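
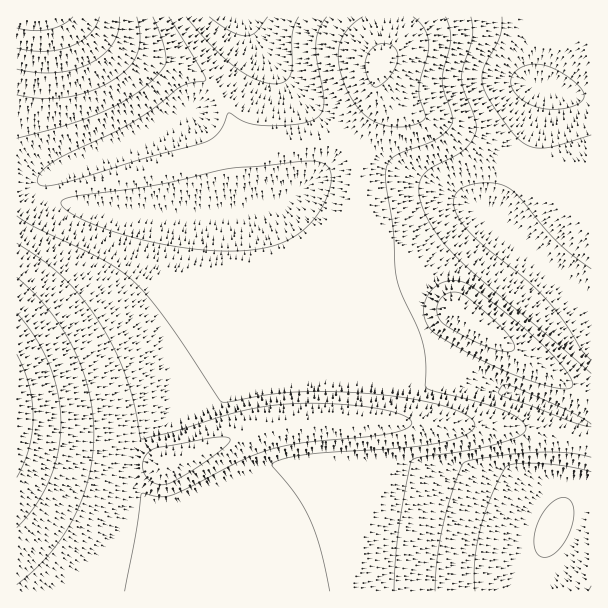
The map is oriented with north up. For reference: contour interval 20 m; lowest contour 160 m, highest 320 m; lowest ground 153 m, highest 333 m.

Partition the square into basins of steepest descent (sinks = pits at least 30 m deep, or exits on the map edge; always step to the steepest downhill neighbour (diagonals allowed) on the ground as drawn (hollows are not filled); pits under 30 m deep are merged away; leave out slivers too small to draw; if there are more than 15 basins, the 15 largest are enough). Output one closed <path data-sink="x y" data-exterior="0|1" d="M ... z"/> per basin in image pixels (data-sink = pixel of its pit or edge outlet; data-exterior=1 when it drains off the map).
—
<path data-sink="237 17" data-exterior="1" d="M387 16l-371 1 1 407 31 3 51 0 48-6 36-11 20-8 27-18 16-15 31-39 21-34 46-65 8-13 3-12 0-39-6-17 29-43-2-35 10-25z"/><path data-sink="554 528" data-exterior="0" d="M455 310l-65 30-34 24-19 19-1 33-7 6-42 2-36 8-87 34-72-4-33-6-42-12-1 147 575 1 1-194-10-4z"/><path data-sink="542 87" data-exterior="0" d="M591 16l-202 0-3 31-10 25 2 35-29 43 6 17 0 39-3 12-93 136-16 18-25 20-35 18-43 12-41 5-51 0-31-3-1 19 7 3 36 10 33 6 72 4 87-34 36-8 42-2 7-6 1-33 19-19 34-24 65-30 127 84 9 3z"/>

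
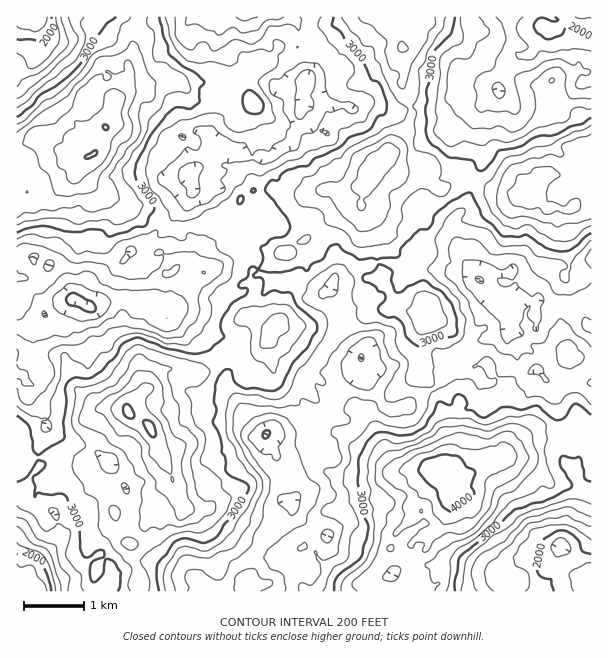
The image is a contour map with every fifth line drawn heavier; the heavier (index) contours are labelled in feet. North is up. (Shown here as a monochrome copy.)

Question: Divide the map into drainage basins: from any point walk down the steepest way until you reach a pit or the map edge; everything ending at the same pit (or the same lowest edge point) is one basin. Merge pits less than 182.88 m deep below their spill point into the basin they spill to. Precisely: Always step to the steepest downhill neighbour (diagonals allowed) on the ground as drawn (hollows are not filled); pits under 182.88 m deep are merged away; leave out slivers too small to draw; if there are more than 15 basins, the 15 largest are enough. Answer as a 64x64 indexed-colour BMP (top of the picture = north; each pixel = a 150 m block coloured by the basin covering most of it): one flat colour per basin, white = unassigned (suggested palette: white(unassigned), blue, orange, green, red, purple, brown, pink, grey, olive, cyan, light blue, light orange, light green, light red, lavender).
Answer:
<image width="64" height="64" href="data:image/bmp;base64,Qk12CAAAAAAAAHYAAAAoAAAAQAAAAEAAAAABAAQAAAAAAAAIAAATCwAAEwsAABAAAAAAAAAA////ALR3HwAOf/8ALKAsACgn1gC9Z5QAS1aMAMJ34wB/f38AIr28AM++FwDox64AeLv/AIrfmACWmP8A1bDFAHd3d3d3d3cRERERERERERERERERZmaIiIiIiIiIiIiId3d3d3d3dxERERERERERERERERZmZoiIiIiIiIiIiIh3d3d3d3dxEREREREREREREREREWZmiIiIiIiIiIiIiHd3d3d3d3ERERERERERERERERERFmaIiIiIiIiIiIiId3d3d3d3cREREREREREREREREREWZmiIiIiIiIiIiIh3d3d3d3dxERERERERERERERERERFmZoiIiIiIiIiIiHd3d3d3d2YREREREREREREREREREWZmiIiIiIiIiIiId3d3d3d3ZhERERERERERERERERERFmZoiIiIiIiIiIh3d3d3d3ZmYRERERERERERERERERFmZmaIiIiIiIiIiHd3d3d3d3d2ZhERERERERERERERFmZmZoiIiIiIiIiId3d3d3d3d3ZmEREREREREREREREWZmZmiIiIiIiIiIh3d3d3d3d3d2YRERERERERERERERZmZmZoiIiIiIiIiHd3d3d3d3d3cREREREREREREREREWZmZmiIiIiIiIiId3d3d3d3d3dxERERERERERERERERFmZmZEiIiIiIiIg3d3d3d3d3dxERERERERERERERERERERFEREiIiIiIiHMzMzN3d3d3EREREREREREREREREREREURERIiIiIiIczMzM3d3d3cRERERERERERERERERERERRERERIiIiIhzMzMzN3d3cRERERERERERERERERERERFERERERERIiDMzMzM3d3dxEREREREREREREREREREREUREREREREREMzMzMzd3cRERERERERERERERERERERERREREREREREQzMzMzMzMxERERERERERERERERERERERRERERERERERDMzMzMzMzERERERERERERERERERERERFEREREREREREMzMzMzMzMxERERERERERERERERERERFEREREREREREQzMzMzMzMzMREREREREREREREREREREURERERERERERDMzMzMzMzMzERMxEREXEREREREREREUREREREREREREMzMzMzMzMzMzMzMRERcRERERERERERFEREREREREREQzMzMzMzMzMzMzM3d3FxEREREREREREURERERERERERDMzMzMzMzMzMzMzN3d3EREREREREREUREREREREREREMzMzMzMzMzMzMzMzd3cRERERERERERREREREREREREQzMzMzMzMzMzMzMzN3dxERERERERERFERERERERERERDMzMzMzMzMzMzMzMzNxERERERERERERREREREREREREMzMzMzMzMzMzMzMzMxERERERERERERREREREREREREQzMzMzMzMzMzMzMzMzERERERERERERFERERERERERERDMzMzMzMzMzMzMzMzMxEREREREREREUREREREREREREMzMzMzMzMzMzMzMzMxEREREREREREUREREREREREREQzMzMzMzMzMzMzMzMzERERERERERERRERERERERERERDMzMzMzMzMzMzMzMzMzEREREREREREUREREREREREREMzMzMzMzMzMzMzMzMzMxERERERERERREREREREREREQzMzMzMzMzMzMzMzMzMzMxEREREREURERERERERERERDMzMzMzMzMzMzMzMzMzMzMREREREUREREREREREREREMzMzMzMzMzMyIzMzMzMzMzcREREUREREREREREREREQzMzMzMzMzMyIiIjMzMzMzd3EREURHdERERERERERERDMzMzMzMzMyIiIiIjMzMzN3dxEXd3d3REREREREREREZjMzMzMyIiIiIiIiIzMzM3d3d3d3d3dERERERERmZmZmZmMzMiIiIiIiIiIiMzMyJ3cnd3d3d3RERERVRmZmZmZmZjMiIiIiIiIiIiIiIiIiIiInd3d3VUREVVVVZmZmZmZmYiIiIiIiIiIiIiIiIiIiIidmZVVVVVVVVVVVZmZmZmZiIiIiIiIiIiIiIiIiIiIiImZVVVVVVVVVVVVWZmZmZmYiIiIiIiIiIiIiIiIiIiIiJVVVVVVVVVVVVVVmZmZmZmIiIiIiIiIiIiIiIiIiIiIiVVVVVVVVVVVVVVZmZmZmYiIiIiIiIiIiIiIiIiIiIiIlVVVVVVVVVVVVVWZmZmZmIiIiIiIiIiIiIiIiIiIiIiVVVVVVVVVVVVVVZmZmZmYiIiIiIiIiIiIiIiIiIiIiIlVVVVVVVVVVVVVmZmZmZmIiIiIiIiIiIiIiIiIiIiIiVVVVVVVVVVVVVWZmZmZmYiIiIiIiIiIiIiIiIiIiIiJVVVVVVVVVVVVVZmZmZmZmIiIiIiIiIiIiIiIiIiIiJVVVVVVVVVVVVVVmZmZmZmYiIiIiIiIiIiIiIiIiIiIlVVVVVVVVVVVVVWZmZmZmZmIiIiIiIiIiIiIiIiIiIiVVVVVVVVVVVVVVZmZmZmZmYiIiIiIiIiIiIiIiIiIiJVVVVVVVVVVVVVVmZmZmZmZiIiIiIiIiIiIiIiIiIiIlVVVVVVVVVVVVVWZmZmZmZmIiIiIiIiIiIiIiIiIiIiVVVVVVVVVVVVVVZmZmZmZmYiIiIiIiIiIiIiIiIiIiJVVVVVVVVVVVVVVmZmZmZmZiIiIiIiIiIiIiIiIiIiJmVVVVVVVVVVVVVWZmZmZmZmYiIiIiIiIiIiIiIiIiImVVVVVVVVVVVVVV"/>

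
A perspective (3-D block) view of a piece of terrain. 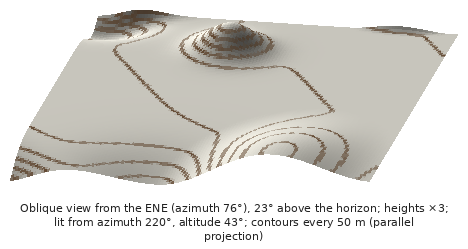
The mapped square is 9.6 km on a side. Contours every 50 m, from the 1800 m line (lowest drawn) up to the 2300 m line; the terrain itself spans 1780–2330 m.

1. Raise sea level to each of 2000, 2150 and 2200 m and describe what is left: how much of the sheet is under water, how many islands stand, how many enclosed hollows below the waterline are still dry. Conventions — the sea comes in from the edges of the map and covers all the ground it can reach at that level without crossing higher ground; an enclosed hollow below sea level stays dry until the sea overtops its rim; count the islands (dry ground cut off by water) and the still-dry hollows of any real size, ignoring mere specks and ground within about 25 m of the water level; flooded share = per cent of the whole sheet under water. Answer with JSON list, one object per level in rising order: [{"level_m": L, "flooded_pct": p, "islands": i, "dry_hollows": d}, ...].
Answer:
[{"level_m": 2000, "flooded_pct": 10, "islands": 0, "dry_hollows": 0}, {"level_m": 2150, "flooded_pct": 88, "islands": 1, "dry_hollows": 0}, {"level_m": 2200, "flooded_pct": 95, "islands": 1, "dry_hollows": 0}]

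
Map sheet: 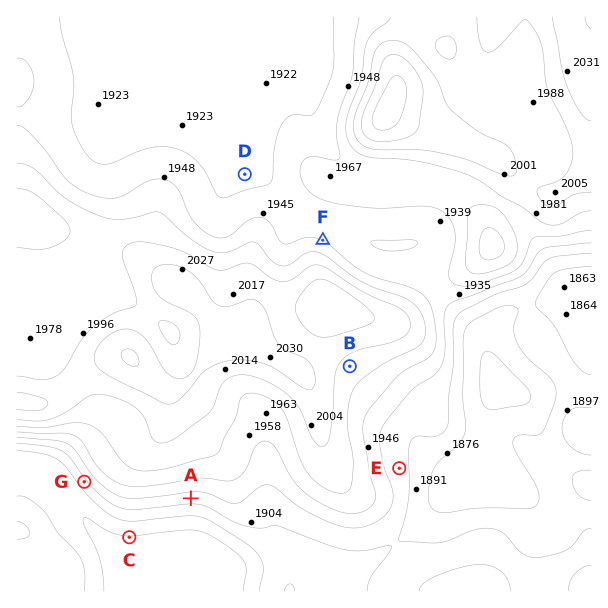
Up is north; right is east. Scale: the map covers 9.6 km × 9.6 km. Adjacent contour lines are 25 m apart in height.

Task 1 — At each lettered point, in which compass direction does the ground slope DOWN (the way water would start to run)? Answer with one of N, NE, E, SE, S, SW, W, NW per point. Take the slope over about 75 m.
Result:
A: S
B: SE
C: S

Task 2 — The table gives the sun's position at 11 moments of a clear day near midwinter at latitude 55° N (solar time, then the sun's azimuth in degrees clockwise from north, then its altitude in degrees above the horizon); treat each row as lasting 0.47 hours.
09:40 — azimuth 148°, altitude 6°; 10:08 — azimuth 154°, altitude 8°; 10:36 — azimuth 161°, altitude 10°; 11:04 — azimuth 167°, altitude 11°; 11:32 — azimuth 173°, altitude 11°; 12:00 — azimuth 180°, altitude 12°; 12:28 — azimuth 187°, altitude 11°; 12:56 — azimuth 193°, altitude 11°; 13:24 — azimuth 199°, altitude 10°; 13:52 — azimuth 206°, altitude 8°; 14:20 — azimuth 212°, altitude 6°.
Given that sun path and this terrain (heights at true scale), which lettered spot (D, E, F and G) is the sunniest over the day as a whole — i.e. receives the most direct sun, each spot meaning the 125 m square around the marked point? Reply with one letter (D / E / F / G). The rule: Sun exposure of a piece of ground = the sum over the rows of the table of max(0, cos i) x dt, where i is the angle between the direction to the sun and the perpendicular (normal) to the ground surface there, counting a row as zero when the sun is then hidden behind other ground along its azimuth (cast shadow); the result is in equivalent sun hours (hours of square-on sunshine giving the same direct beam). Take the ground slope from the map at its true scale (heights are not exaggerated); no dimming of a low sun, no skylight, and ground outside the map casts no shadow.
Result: G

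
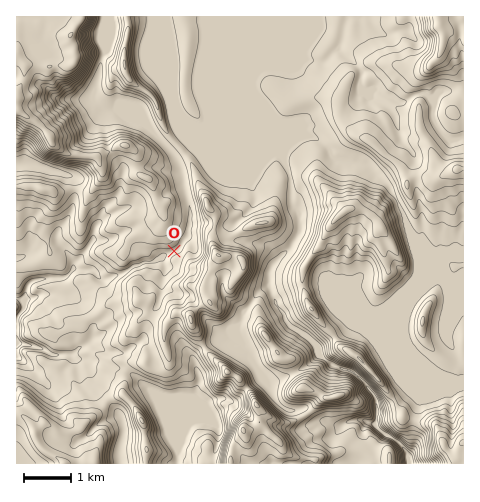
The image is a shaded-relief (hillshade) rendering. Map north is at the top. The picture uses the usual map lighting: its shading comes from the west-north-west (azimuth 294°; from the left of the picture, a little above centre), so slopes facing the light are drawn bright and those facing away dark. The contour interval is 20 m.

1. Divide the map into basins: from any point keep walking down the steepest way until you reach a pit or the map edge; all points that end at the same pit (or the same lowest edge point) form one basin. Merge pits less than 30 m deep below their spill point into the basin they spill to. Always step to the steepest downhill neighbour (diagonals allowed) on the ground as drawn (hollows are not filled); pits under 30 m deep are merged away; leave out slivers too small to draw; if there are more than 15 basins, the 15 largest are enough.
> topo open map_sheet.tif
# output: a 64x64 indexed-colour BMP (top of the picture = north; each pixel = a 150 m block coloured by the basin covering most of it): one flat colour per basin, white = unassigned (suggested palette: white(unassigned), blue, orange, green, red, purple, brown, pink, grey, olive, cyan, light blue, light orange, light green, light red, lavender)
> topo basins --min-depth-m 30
<image width="64" height="64" href="data:image/bmp;base64,Qk12CAAAAAAAAHYAAAAoAAAAQAAAAEAAAAABAAQAAAAAAAAIAAATCwAAEwsAABAAAAAAAAAA////ALR3HwAOf/8ALKAsACgn1gC9Z5QAS1aMAMJ34wB/f38AIr28AM++FwDox64AeLv/AIrfmACWmP8A1bDFAGZmZkRERERERDMzMzMzMzERERERERIiIiIiIiIiIiIiZmZkREREREREQzMzMzMzMRERERIiIiIiIiIiIiIiIhJmZkRERERERERDMzMzMzMxERERIiIiIiIiIiIiIiIhEWZkRERERERERDMzMzMzMzMRERIiIiIiIiIiIiIiIiERZmREEUREREREMzMzMzMzMzERIiIiIiIiIiIiIiIiERFmEUERFEREREQzMzMzMzMzMxIiIiIiIiIiIiIiIiIREWERERERFERERDMzMzMzMzMzMiEREiIiIiIiIiIRERERERERERERRERDMzMzMzMzMzMyIhERIiIiIiIiIREREREREREREREUREMzMzMzMzMzMyIiERESIiIiIiIRERERERERERERERFEMzMzMzMzMzMzIiIhEREiIiIiIhERERERERERERERERMzMzMzMzMzMzIiIiIRIiIiIiIhEREREREREREREREREzMzMzMzMzMzIiIiIiIiIiIiIhERERERERERERERERERMzMzMzMzMzIiIiIiIiIiIiIhEREREREREREREREREREzMzMzMzMzIiIiIiIiIiIiIhERERERERERERERERERERERETMzMzIiIiIiIiIiIiIiERERERERERERERERERERERERMzMzIiIiIiIiIiIiIhERERERERERERERERERERERERMzMzIiIiIiIiIiIiIhEREREREREREREREREREREREREzMzIiIiIiIiIiIiIhERERERERERERERERERERERERETMzMiIiIiIiIiIiIhERERERERERERERERERERERERERMzMiIiIiIiIiIiIhERERERERERERERERERERERERERETMyIiIiIiIiIiIhERERERERERERERERERERERERERERExIiIiIiIiIiIiERERERERERERERERERERERERERERERESIiIiIiIiIiEREREREREREREREREREREREREREREREREiIiIiIiIiERERERERERERERERERERERERERERERERESIiIiIiIiIRERERERERERERERERERERERERERERERERIiIiIiIiIhEREREREREREREREREREREREREREREREREiIiIiIiIiERERERERERERERERERERERERERERERERERIiIiIiIiIREREREREREREREREREREREREREREREREREiIiIiIiIhERERERERERERERERERERERERERERERERERIiIiIiIiIRERERERERERERERERERERERERERERERERIiIiIiIiIiEREREREREREREREREREREREREREREREREiIiIiIiIiIhERERERERERERERERERERERERERERERESIiIiIiIiIiERERERERERERERERERERERERERERERERIiIiIiIiIiIhEREREREREREREREREREREREREREREREiIiIiIiIiIiERERERERERERERERERERERERERERERESIiIiIiIiIiIhEREhERERERERERERERERERERERERERIiIiIiIiIiIiIhIiIRERERERERERERERERERERERERIiIiIiIiIiIiIiIiIiEREREREREREREREREREREREREiIiIiIiIiIiIiIiIiIiEREREREVVVVVUREREREREREiIiIiIiIiIiIiIiIiIiIRERERVVVVVVVVERERERERESIiIiIiIiIiIiIiIiIiIhERERFVVVVVVVURERERERERIiIiIiIiIiIiIiIiIiIhEREREVVVVVVVVRERERERERIiIiIiIiIiIiIiIiIiIiERERERVVVVVVVVEREREREREiIiIiIiIiIiIiIiIiIiERERERFVVVVREREREREREREiIiIiIiIiIiIiIiIiIhEREREREVVVVREREREREREREiIiIiIiIiIiIiIiIiIhERERERERVVVREREREREREREiIiIiIiIiIiIiIiIiIhERERERERFVVRERERERERERESIiIiIiIiIiIiIiIiIREREREREREVVRERERERERERESIiIiIiIiIiIiIiIiIRERERERERERVRERERERERERERIiIiIiIiIiIiIiIiIhERERERERERERERERERERERERIiIiIiIiIiIiIiIiIhEREREREREREREREREREREREREiIiIiIiIiIiIiIiIiEREREREREREREREREREREREREiIiIiIiIiIiIiIiIiIREREREREREREREREREREREREiIiIiIiIiIiIiIiIiIiEREREREREREREREREREREREiIiIiIiIiIiIiIiIiIiIREREREREREREREREREREREiIiIiIiIiIiIiIiIiIiIiERERERERERERERERERERESIiIiIiIiIiIiIiIiIiIiIhERERIhERERERERERERERIiIiIiIiIiIiIiIiIiIiIiIiIiIhEREREREREREREREiIiIiIiIiIiIiIiIiIiIiIiIiIhERERERERERERERESIiIiIiIiIiIiIiIiIiIiIiIiIiERERERERERERERERIiIiIiIiIiIiIiIiIiIiIiIiIiEREREREREREREREREiIiIiIiIiIiIiIiIiIiIiIiIiIRERERERERERERERESIiIiIiIiIiIiIiIiIiIiIiIiIhERERERERERERERERIiIiIiIiIiIiIiIiIiIiIiIiIiERERER"/>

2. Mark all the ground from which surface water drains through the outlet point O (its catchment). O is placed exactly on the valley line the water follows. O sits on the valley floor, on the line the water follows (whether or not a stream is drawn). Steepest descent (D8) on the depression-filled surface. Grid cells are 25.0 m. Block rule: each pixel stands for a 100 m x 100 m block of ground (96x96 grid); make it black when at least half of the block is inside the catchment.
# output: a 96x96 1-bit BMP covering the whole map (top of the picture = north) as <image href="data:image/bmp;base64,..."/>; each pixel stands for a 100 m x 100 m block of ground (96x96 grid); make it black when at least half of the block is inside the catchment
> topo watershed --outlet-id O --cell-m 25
<image width="96" height="96" href="data:image/bmp;base64,Qk2+BAAAAAAAAD4AAAAoAAAAYAAAAGAAAAABAAEAAAAAAIAEAAATCwAAEwsAAAIAAAAAAAAA////AAAAAAAAAAAAAAAAAAAAAAAAAAAAAAAAAAAAAAAAAAAAAAAAAAAAAAAAAAAAAAAAAAAAAAAAAAAAAAAAAAAAAAAAAAAAAAAAAAAAAAAAAAAAAAAAAAAAAAAAAAAAAAAAAAAAAAAAAAAAAAAAAAAAAAAAAAAAAAAAAAAAAAAAAAAAAAAAAAAAAAAAAAAAAAAAAAAAAAAAAAAAAAAAAAAAAAAAAAAAAAAAAAAAAAAAAAAAAAAAAAAAAAAAAAAAAAAAAAAAAAAAAAAAAAAAAAAAAAAAAAAAAAAAAAAAAAAAAAAAAAAAAAAAAAAAAAAAAAAAAAAAAAAAAAAAAAAAAAAAAAAAAAAAAAAAAAAAAAAAAAAAAAAAAAAAAAAAAAAAAAAAAAAAAAAAAAAAAAAAAAAAAAAAAAAAAAAAAAAAAAAAAAAAAAAAAAAAAAAAAAAAAAAAAAAAAAAAAAAAAAAAAAAAAAAAAAAAAAAAAAAAAAAAAAAAAAAAAAAAAAAAAAAAAAAAAAAAAAAAAAAAAAAAAAAAAAAAAAAAAAAAAAAAAAAAAAAAAAAAAAAAAAAAAAAAAAAAAAAAAAAAAAAAAAAAAAAAAAAAAAAAAAAAAAAAAAAAAAAAAAAAAAAAAAAAAAAAAAAAAAAAAAAAAAAAAAAAAAAAAAAAAAAAAAAAAAAAAAAAAAAAA8AAAAAAAAAAAAAAB+AAAAAAAAAAAAAAH+AAAAAAAAAAAAAAP+AAAAAAAAAAAAAAP8AAAAAAAAAAAAAAf8AAAAAAAAAAAAAA/8AAAAAAAAAAAAAA/8AAAAAAAAAAAAAA/+AAAAAAAAAAAAAA/+AAAAAAAAAAAAAA/+AAAAAAAAAAAAAA/+AAAAAAAAAAAAAB/8AAAAAAAAAAAAAB/4AAAAAAAAAAAAAD/4AAAAAAAAAAAAAD/wAAAAAAAAAAAAAD/wAAAAAAAAAAAAAH/gAAAAAAAAAAAAAH/gAAAAAAAAAAAAAf/gAAAAAAAAAAAAA//AAAAAAAAAAAAAA//AAAAAAAAAAAAAB//AAAAAAAAAAAAAA/+AAAAAAAAAAAH+A/8AAAAAAAAAAAf/h/4AAAAAAAAAAA////wAAAAAAAAAAB////wAAAAAAAAAAB////gAAAAAAAAAAD////AAAAAAAAAAAH////AAAAAAAAAAAP///+AAAAAAAAAAA////+AAAAAAAAAAB////+AAAAAAAAAAD////8AAAAAAAAAAD////8AAAAAAAAAAD////4AAAAAAAAAAD////wAAAAAAAAAAB////gAAAAAAAAAAB///+AAAAAAAAAAAA///8AAAAAAAAAAAA///8AAAAAAAAAAAA///8AAAAAAAAAAAA8j/4AAAAAAAAAAAAAB/4AAAAAAAAAAAAAB/4AAAAAAAAAAAAAD/4AAAAAAAAAAAAAD/4AAAAAAAAAAAAAD/8AAAAAAAAAAAAAD/8AAAAAAAAAAAAAD/8AAAAAAAAAAAAAB/8AAAAAAAAAAAAAB/8AAAAAAAAAAAAAA/8AAAAAAAAAAAA="/>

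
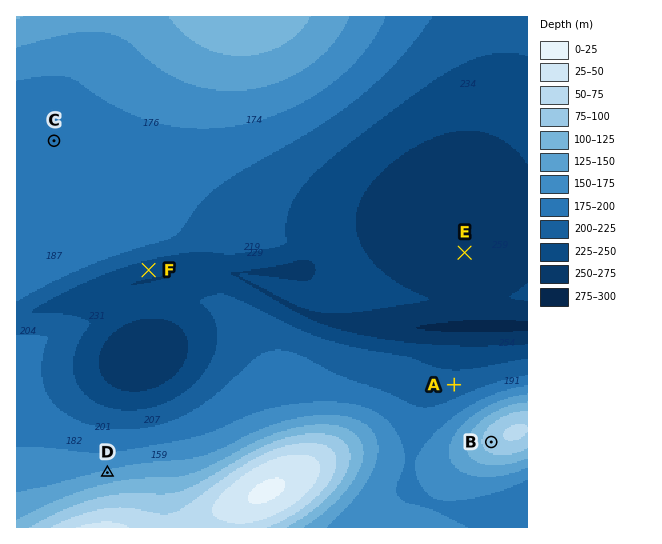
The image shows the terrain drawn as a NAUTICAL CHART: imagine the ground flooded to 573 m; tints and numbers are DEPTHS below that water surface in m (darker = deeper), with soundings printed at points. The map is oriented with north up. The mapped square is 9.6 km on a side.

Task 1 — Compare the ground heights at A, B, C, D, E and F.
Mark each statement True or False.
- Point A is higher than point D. False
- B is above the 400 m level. True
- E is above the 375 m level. False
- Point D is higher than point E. True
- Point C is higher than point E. True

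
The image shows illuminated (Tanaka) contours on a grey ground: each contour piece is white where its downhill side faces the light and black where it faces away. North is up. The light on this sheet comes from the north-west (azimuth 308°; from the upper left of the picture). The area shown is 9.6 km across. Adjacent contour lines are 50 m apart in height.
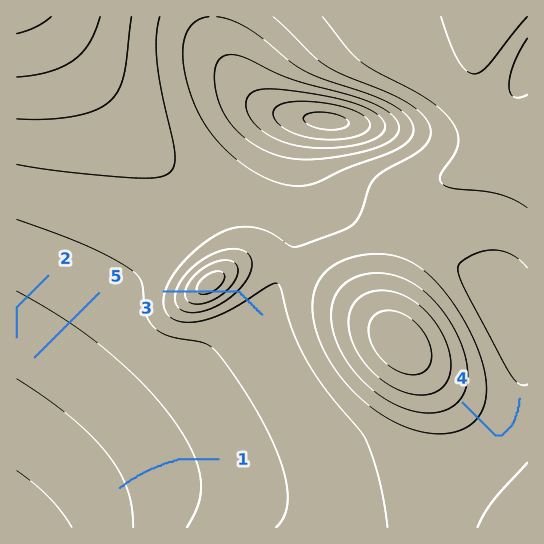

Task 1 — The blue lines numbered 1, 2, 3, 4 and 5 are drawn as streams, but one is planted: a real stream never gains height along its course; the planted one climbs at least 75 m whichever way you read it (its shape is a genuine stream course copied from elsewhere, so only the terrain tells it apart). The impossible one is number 3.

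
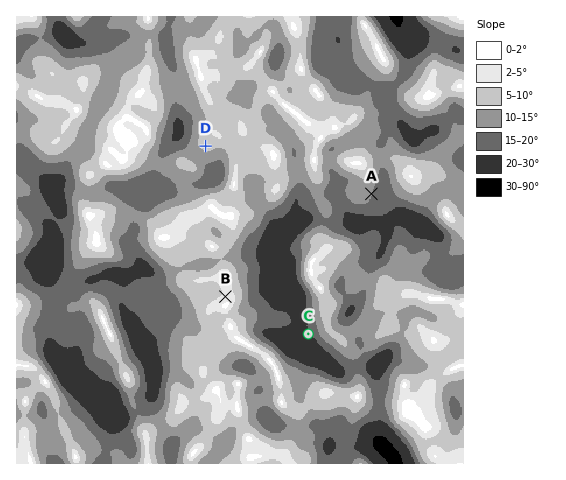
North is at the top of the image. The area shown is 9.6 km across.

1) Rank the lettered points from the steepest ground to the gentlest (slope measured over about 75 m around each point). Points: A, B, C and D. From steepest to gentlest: C A D B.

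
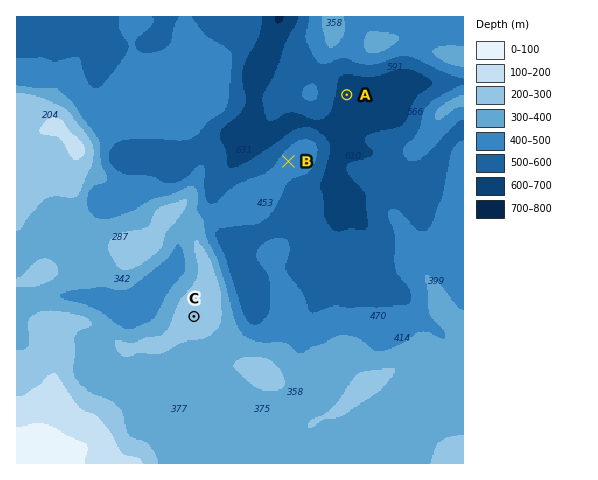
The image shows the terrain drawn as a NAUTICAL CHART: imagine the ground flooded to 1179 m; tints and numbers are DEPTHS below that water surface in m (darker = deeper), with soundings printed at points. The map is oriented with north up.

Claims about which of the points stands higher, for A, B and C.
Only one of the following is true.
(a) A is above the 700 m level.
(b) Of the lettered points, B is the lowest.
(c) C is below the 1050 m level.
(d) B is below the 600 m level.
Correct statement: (c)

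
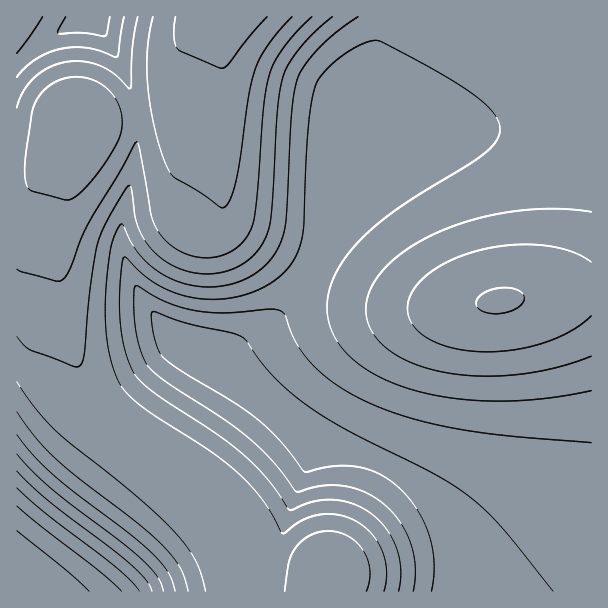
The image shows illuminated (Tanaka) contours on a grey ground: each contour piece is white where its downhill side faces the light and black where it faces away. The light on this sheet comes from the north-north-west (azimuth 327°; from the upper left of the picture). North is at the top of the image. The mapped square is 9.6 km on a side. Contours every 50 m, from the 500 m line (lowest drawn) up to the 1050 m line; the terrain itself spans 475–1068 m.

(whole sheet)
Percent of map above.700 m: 90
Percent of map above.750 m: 78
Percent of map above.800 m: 62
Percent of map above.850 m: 43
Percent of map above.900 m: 26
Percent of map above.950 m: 15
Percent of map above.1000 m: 8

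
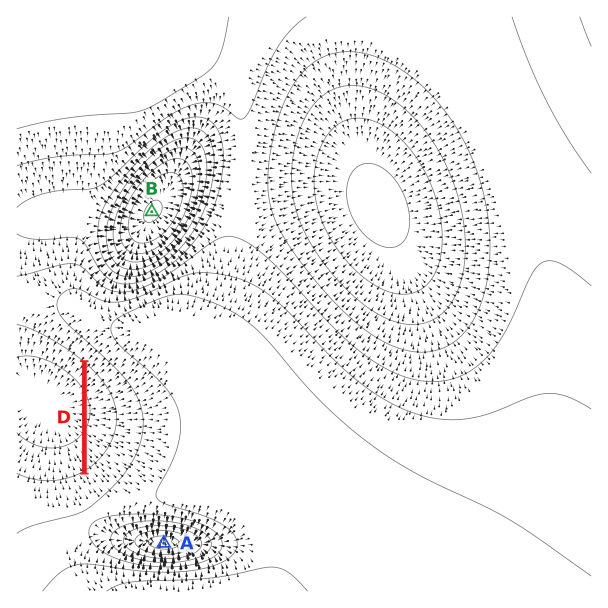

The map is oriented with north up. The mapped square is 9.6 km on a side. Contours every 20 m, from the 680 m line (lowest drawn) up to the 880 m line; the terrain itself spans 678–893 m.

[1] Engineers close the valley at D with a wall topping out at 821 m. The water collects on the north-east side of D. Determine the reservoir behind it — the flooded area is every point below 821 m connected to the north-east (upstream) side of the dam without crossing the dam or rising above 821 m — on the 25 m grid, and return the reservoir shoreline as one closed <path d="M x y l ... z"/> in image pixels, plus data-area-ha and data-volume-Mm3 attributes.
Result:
<path d="M87 364l-1 106 3 0 13-11 12-18 2-9 0-6 2-1 0-14-2-1-1-11-5-9-13-18-10-8z" data-area-ha="64" data-volume-Mm3="5.96"/>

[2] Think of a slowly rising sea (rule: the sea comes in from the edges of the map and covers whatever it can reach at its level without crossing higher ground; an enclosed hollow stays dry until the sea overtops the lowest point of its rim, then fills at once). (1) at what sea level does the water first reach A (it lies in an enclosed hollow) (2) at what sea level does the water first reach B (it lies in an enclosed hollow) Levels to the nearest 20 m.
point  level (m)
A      840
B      800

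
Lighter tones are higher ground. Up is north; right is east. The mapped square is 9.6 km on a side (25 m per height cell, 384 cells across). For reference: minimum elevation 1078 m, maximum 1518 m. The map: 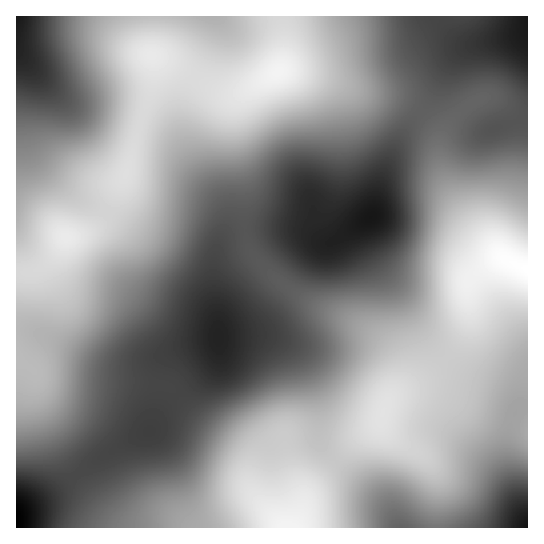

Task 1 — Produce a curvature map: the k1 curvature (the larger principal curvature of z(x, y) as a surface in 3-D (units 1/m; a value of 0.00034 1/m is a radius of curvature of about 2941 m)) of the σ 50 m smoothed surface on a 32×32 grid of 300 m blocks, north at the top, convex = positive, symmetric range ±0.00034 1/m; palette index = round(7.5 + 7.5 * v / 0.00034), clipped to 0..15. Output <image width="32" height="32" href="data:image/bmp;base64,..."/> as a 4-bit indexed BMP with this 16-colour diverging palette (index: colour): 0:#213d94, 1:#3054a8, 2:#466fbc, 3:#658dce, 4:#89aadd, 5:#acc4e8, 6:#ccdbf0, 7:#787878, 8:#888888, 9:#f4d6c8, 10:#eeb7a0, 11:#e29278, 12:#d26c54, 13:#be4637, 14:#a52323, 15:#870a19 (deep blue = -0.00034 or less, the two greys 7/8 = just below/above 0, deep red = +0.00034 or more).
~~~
<image width="32" height="32" href="data:image/bmp;base64,Qk12AgAAAAAAAHYAAAAoAAAAIAAAACAAAAABAAQAAAAAAAACAAATCwAAEwsAABAAAAAAAAAAlD0hAKhUMAC8b0YAzo1lAN2qiQDoxKwA8NvMAHh4eACIiIgAyNb0AKC37gB4kuIAVGzSADdGvgAjI6UAGQqHAFe7qrurupi+utyYd3zqvGZHu5qs3szL/Zrtl1V9/NtVetuoi8u83umL3clkbf/LdrzKh4qXec/XjLzcmd/7q6m6uXeIdEe/6It53d//yZrNmbqIh2Vprvyqec3euaqaz7vLqYdnmr3//sq8y3aKqqrM26mHiKu7vv/rvNyYibl3reqZmZmqhnrKqrzduoipeJz5Z4mZuVR6p2eL3bqYmoir62ZmeadlioZEi7upmap3ic2XZnmmVpl2VZy6mqq6dnetyoeZlmaYZ4r/7Lu82oiHncu6qXdmiGr//8qs3+l4mazIiqdnd4nP/8p2ae/ZicustlqneJmd/8eKl3jvy77MzaZquZiaz/lDaKvM/8zvq+7cvMunee6WVYmJq/2t/pv//8q6qHnrZoiYQjr8r+me6qy7uZmIy3ibpiE8/c64zLqavcl3ZryXasdWn/27qKebzN64hlfMdEnYeb/8mql2nN3vuJl52lRZyniv+nm6ec3M/7irrNlFeruIr/lWqqzIi//Hibzad6qrmazaZYmqcyf/2YrN7Kmpm6qqrKaJl4U239qsze66u87tupz93XaJZ8/Imqvv/u7v7bqa3/12eZnOyqu7z/7cvJeIeJy4iIm9/+3LqIvtqZt1aHeKl5u83v7tyXVqzJibmHiImXaJq8y6qph3i7yni6h4mqqI"/>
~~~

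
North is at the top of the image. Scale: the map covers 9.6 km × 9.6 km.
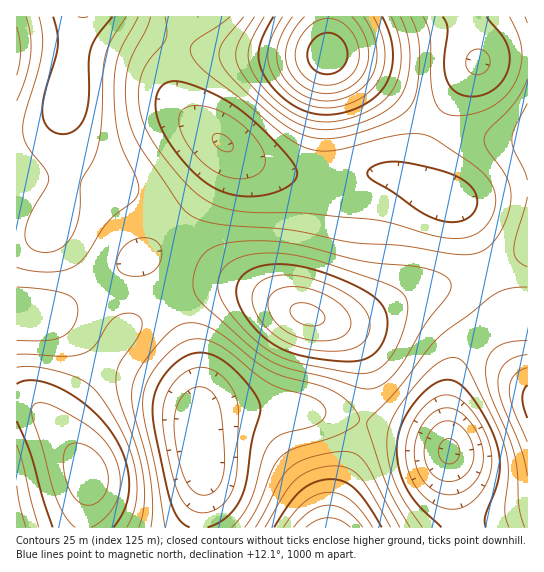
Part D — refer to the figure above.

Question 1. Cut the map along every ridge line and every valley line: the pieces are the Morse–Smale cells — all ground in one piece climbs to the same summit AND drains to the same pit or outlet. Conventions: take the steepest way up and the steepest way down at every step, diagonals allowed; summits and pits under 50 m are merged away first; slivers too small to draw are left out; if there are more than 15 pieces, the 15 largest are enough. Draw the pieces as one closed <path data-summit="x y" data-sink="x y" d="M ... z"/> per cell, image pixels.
<path data-summit="307 314" data-sink="223 143" d="M439 125l-3 2-9 19-7 20 0 13 9 12-28-14-16-4-19 0-23 4-37 0-21-4-24-8-35-20-3 14-7 14-24 34-41 42-11 9 11 11 19 32 35-13 29-1 25 6 55 24 19 4 18 0 19-5 48-24 63-17 44-22 3-3 0-111-46 0-20-4z"/><path data-summit="83 17" data-sink="223 143" d="M187 16l-107 1-16 89 1 60-2 25-12 35-16 10-19 3 1 76 21 1 21-5 23-14 47-34 17-10 38-36 32-44 7-14 2-13-41-36-9-16-3-9 1-28z"/><path data-summit="327 54" data-sink="223 143" d="M327 16l-138 0-12 26-5 21 0 22 8 20 18 19 33 25 36 19 39 9 37 0 23-4 19 0 16 4 26 12-7-10 0-13 7-20 10-21-66-46-41-23-2-2z"/><path data-summit="87 475" data-sink="199 447" d="M170 303l-27 13-20 17-58 84-2 8 1 10 24 40-3 53 114-1 4-30 0-30-6-28 0-62-9-34z"/><path data-summit="307 314" data-sink="199 447" d="M234 287l-29 1-36 14 12 24 14 39 4 22-2 38 12-10 26-6 71 2 56 10 5-15 1-24-3-17-10-24-12-12-14-8-27-8-43-20z"/><path data-summit="307 314" data-sink="449 451" d="M527 251l-40 21-26 9-43 11-48 24-19 5-26 0 18 8 12 12 6 12 7 29-1 24-4 15 70 20 16 9-1-51 7-30 12-22 19-18 17-9 25-6z"/><path data-summit="329 527" data-sink="199 447" d="M287 409l-62 2-16 4-9 6-3 5 0 13 6 28 0 30-4 21 0 10 133-1 5-32 20-52 6-21-29-7z"/><path data-summit="527 401" data-sink="449 451" d="M527 315l-24 5-22 13-18 20-10 20-5 26 0 46 5 41 10 42 65-1z"/><path data-summit="87 475" data-sink="223 143" d="M139 257l-80 54-21 5-22-1 0 86 14 3 9 7 28 33-4-13 2-14 54-79 16-17 34-19-18-33z"/><path data-summit="327 54" data-sink="478 62" d="M465 16l-136 0-1 38 43 25 46 33 21 12 17-30 24-32z"/><path data-summit="329 527" data-sink="449 451" d="M365 421l-2 1-6 21-20 52-5 32 130 1 1-5-12-53-2-19-16-10z"/><path data-summit="87 475" data-sink="17 527" d="M21 401l-5 1 0 125 67 1 5-33 0-20-13-22-30-36-15-13z"/><path data-summit="83 17" data-sink="17 53" d="M79 16l-63 1 1 116 13-1 16-7 14-12 4-7z"/><path data-summit="307 314" data-sink="478 62" d="M527 53l-24 2-24 6-24 33-18 31 25 10 20 4 45 0z"/><path data-summit="83 17" data-sink="449 451" d="M63 107l-3 6-14 12-16 7-14 2 1 105 18-3 11-5 5-5 5-12 7-23 2-25z"/>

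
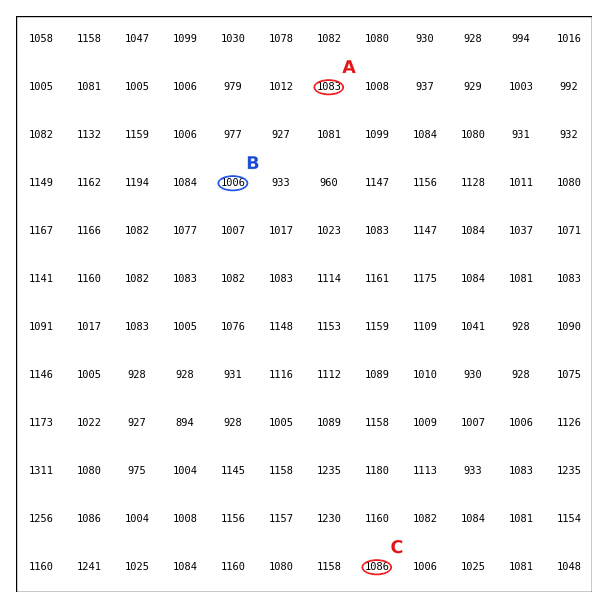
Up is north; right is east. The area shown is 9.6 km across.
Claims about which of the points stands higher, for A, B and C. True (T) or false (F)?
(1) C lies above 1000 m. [T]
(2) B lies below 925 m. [F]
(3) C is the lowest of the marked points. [F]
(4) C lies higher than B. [T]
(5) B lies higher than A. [F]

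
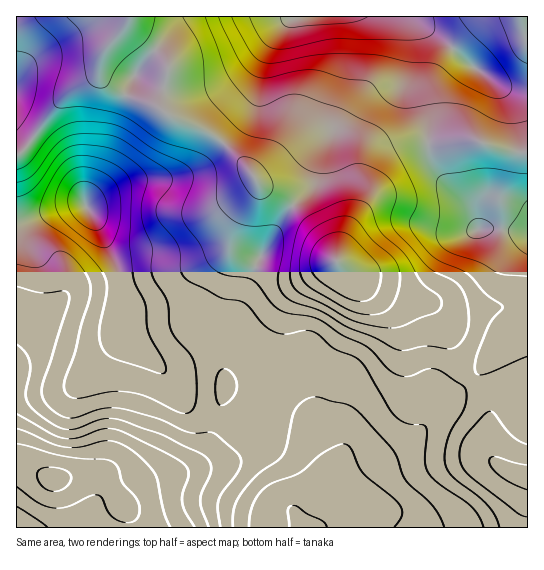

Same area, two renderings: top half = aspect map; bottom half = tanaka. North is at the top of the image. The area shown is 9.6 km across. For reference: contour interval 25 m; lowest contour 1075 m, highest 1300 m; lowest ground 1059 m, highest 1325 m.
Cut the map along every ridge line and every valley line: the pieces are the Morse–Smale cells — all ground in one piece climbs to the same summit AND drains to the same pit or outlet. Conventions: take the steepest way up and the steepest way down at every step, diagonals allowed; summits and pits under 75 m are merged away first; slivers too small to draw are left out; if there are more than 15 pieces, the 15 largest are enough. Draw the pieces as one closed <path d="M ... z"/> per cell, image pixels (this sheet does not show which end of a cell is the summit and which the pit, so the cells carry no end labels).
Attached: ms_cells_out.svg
<path d="M130 16l-114 1 0 205 15-2 38-15 14-1 4 2 16 28 16 37 5 31-1 29 10 13 24 20 10 1 6-2 26-23 11-5 21-2 7 2 5 4 14 26 14 44 8 6 19 4 11 6 16 18 7 14 0 12-5 13-27 31 0 8 5 7 222 0 1-153-6 0-16 10-7 8-6 11-1-5-17-14-15-18-13-38-17-25-40-12-36-15-19-18-14-21-25-29-19-16-14-5-16-22-24-23-13-10-44-20-6-6 0-5 8-36-3-5-33-32-3-6z"/><path d="M527 16l-396 0-2 7 3 6 33 32 3 5-8 41 10 9 40 17 13 10 24 23 16 22 14 5 19 16 25 29 14 21 19 18 36 15 40 12 17 25 13 38 5 8 27 24 1 5 6-11 7-8 11-8 11-3z"/><path d="M83 204l-14 1-38 15-15 3 0 304 287 1-3-7 0-8 21-23 11-21 0-12-7-14-22-22-13-5-11-1-8-6-14-44-19-30-20-2-12 3-39 29-10-1-24-20-10-13 1-29-8-39-20-42z"/>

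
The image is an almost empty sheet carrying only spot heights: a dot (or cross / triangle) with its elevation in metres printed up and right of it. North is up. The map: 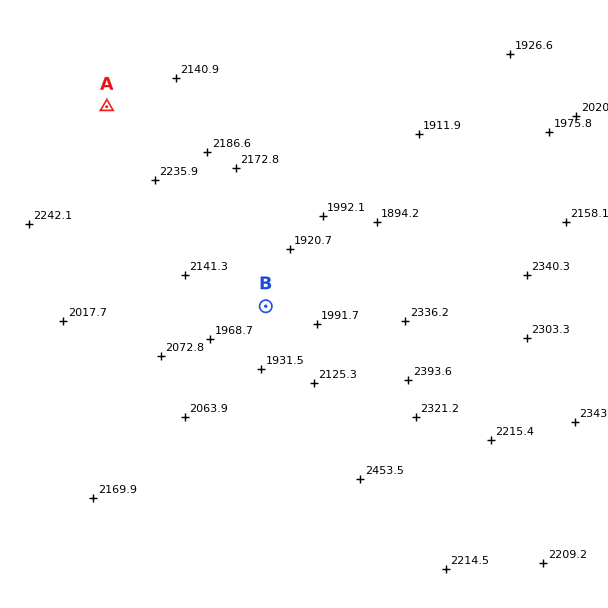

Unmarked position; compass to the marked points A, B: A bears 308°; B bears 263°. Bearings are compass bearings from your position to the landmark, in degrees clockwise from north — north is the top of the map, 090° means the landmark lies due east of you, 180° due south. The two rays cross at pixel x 349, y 296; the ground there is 2005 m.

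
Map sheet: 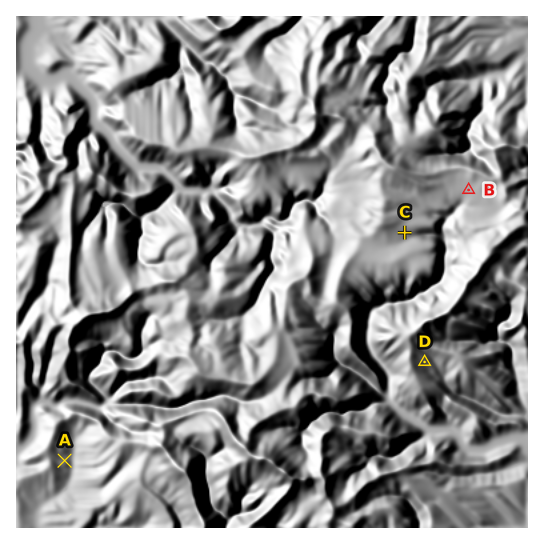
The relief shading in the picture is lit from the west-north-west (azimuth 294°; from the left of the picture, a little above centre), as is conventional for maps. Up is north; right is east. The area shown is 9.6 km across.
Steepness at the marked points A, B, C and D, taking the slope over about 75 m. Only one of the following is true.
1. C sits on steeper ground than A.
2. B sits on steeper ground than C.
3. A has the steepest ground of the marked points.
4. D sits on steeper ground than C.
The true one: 4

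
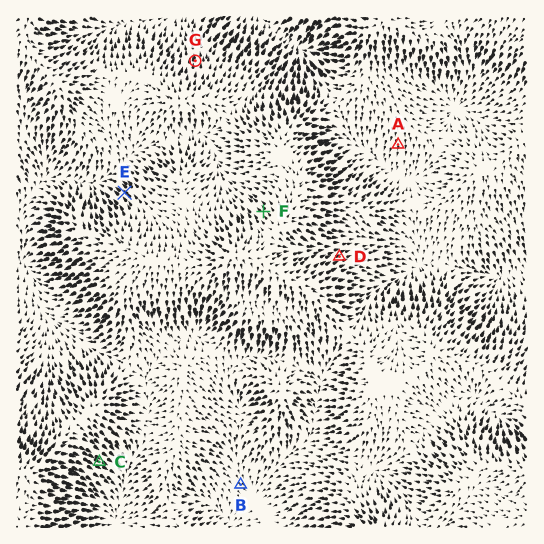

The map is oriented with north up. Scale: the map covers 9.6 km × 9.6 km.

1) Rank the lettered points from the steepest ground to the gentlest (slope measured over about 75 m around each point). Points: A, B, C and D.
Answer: C D A B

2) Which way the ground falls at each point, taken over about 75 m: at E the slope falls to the NW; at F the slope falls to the NW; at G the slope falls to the N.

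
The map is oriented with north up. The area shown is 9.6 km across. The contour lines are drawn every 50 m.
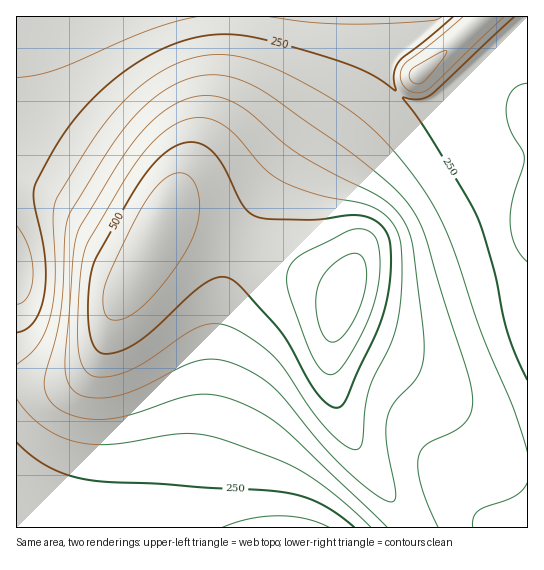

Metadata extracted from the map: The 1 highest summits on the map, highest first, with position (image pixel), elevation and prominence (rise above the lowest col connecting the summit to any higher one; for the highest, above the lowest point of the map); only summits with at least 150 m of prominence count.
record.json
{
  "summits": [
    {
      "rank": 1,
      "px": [342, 297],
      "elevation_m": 638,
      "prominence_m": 485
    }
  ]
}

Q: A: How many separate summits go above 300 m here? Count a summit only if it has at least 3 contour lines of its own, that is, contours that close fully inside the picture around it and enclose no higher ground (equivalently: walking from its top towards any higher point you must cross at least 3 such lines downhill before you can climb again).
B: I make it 1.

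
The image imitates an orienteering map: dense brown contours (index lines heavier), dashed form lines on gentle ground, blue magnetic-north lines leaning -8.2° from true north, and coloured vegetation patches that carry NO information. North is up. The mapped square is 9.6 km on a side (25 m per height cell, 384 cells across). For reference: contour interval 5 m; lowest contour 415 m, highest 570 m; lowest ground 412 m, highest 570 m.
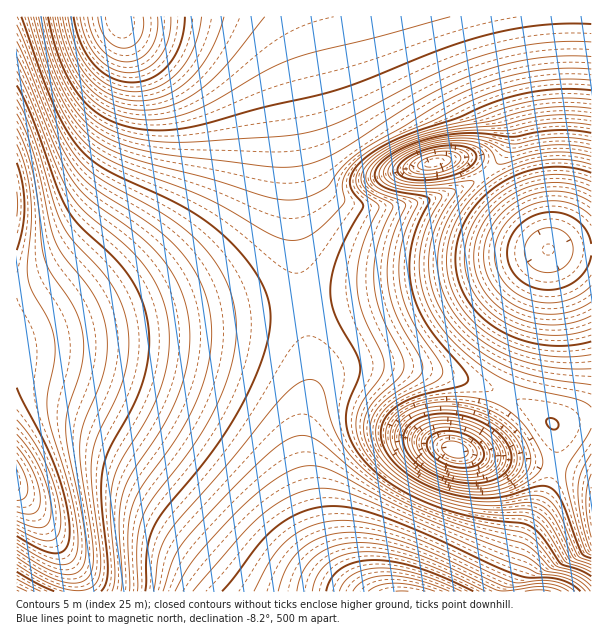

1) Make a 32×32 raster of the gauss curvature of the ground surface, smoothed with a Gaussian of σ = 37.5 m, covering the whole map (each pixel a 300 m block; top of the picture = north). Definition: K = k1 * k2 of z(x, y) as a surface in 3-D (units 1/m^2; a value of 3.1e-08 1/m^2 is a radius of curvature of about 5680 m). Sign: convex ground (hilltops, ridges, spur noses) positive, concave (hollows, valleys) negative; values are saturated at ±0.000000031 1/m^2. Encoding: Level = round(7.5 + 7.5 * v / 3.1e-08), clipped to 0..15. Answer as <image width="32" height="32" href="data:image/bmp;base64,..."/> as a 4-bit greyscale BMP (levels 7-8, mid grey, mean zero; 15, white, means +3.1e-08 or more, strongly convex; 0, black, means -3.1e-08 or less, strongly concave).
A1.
<image width="32" height="32" href="data:image/bmp;base64,Qk12AgAAAAAAAHYAAAAoAAAAIAAAACAAAAABAAQAAAAAAAACAAATCwAAEwsAABAAAAAAAAAAAAAAABEREQAiIiIAMzMzAERERABVVVUAZmZmAHd3dwCIiIgAmZmZAKqqqgC7u7sAzMzMAN3d3QDu7u4A////AHiIh3d3d3d3d3iIh3iJaJiIiIeId4d3d3d3d3d4iHRneIiHiIiHd3d3d3d3d3eHeHiId4iIiHd3d3d3d3d3h3eIiHeIiHh3d3d3d3d3d3d3iId3eHd3d3d3d3d2d2Zmd4h3d3d3d3d3d3d2eaqGVneHd3d3d3d3d3d3Z679l2d3d3d3d3d3d3d3dmi+6nZ4iHd3d4d3d3d3d3ZniIdneIh3d3iId3d3d3d3d2Zmd3iId3iIiHd3d3d3d3d3d3d3d3iIiIh3d3d3iIiId3d3d3eIiIiId3d3d3iIiHd3d3d3iIiIiHd3d3d3d3d3d4iId3iIiIh3d3d3d3d3d3iIiIh3iIiHd3d3d3d3d3eIiIiId3iIh3d3d3d3d3d3iIiIiHd3iId3d3d3d3d3d4iIiIh3d3d3d3d3d3d3d3eIiIiId3d3d3d3d3d3d3d3iIiIiHd3d3d3d3d3d3d3d3iIiIiHd3d3d3d3d3dUZ3VGeIiIh3d3d3d3d3d3RK//hFeIiId3d3d3d3d4h3VZ/9dWeIiHd3d3d3d3eIh3dlVlV3d3h3d3d3d3d3iId3d3d3d3d4d3eId3d3d3iId3d3d3d3d3iIiId3d3d3iHd3d3d3d3d4iIiHd3d3d4iHd3d3d3d3eIiIh3d3d3d4h3d3d3d3d3iIiId3d3d3d3d3d3d3d3"/>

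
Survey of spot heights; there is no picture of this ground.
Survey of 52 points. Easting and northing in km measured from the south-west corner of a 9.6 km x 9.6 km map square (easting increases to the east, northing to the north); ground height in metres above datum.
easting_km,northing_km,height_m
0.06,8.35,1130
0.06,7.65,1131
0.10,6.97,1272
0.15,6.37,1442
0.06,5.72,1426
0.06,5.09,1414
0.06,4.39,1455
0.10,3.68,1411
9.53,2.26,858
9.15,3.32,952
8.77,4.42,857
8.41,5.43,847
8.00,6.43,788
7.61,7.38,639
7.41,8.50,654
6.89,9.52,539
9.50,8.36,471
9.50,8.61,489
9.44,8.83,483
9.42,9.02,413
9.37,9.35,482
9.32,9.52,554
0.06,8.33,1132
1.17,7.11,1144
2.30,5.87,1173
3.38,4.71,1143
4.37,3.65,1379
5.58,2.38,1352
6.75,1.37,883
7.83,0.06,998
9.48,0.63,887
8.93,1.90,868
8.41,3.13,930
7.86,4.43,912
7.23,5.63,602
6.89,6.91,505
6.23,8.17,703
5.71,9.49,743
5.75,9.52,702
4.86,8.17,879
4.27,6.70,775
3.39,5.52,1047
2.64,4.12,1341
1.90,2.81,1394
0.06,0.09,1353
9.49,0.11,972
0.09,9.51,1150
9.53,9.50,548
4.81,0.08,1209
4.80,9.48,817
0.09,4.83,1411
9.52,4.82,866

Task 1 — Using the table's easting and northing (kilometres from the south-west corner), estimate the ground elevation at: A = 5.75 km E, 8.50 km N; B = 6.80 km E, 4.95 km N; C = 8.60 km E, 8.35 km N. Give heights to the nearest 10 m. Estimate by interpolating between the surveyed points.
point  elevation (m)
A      860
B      770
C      650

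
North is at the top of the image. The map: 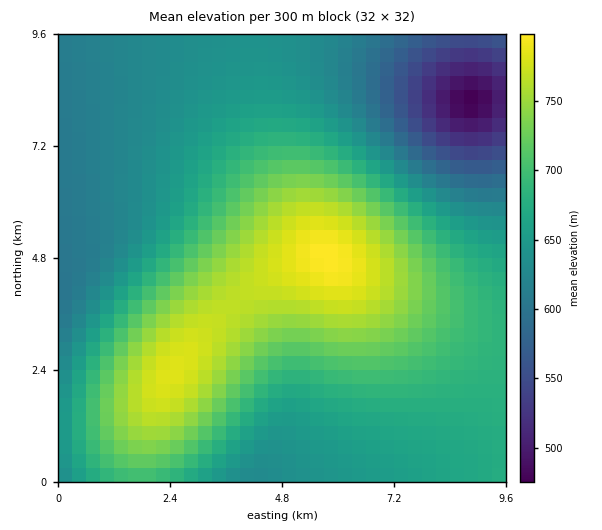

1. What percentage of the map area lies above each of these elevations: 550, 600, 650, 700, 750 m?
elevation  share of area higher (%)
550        95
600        91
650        62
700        33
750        15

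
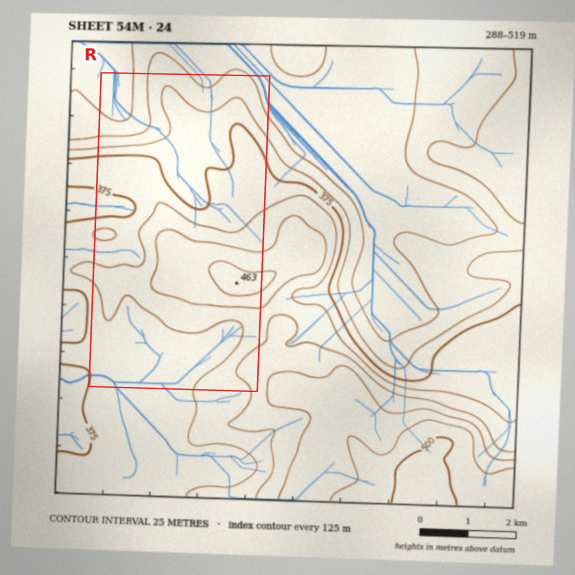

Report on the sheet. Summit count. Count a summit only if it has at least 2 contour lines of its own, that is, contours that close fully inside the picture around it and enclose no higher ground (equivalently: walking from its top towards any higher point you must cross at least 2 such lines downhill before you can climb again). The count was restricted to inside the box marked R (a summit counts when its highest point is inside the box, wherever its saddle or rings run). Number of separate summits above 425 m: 1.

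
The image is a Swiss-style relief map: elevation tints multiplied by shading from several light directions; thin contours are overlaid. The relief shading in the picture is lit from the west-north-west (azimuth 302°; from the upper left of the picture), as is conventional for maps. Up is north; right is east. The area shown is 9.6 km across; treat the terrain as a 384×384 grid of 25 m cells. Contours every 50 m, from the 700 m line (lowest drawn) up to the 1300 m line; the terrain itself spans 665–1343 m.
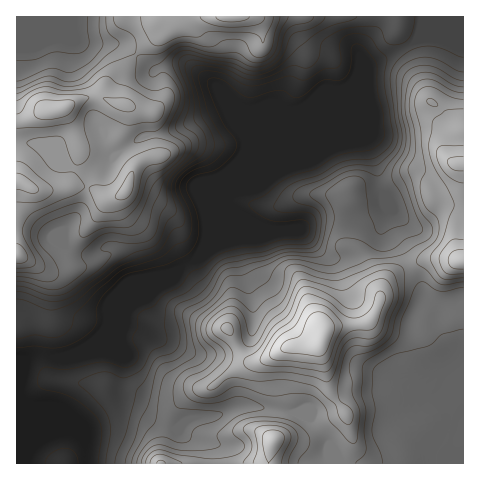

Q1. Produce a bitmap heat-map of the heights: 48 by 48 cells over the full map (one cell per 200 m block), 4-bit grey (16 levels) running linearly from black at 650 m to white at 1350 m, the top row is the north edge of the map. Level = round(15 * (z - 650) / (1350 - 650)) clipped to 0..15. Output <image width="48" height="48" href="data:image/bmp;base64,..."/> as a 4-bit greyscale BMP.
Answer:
<image width="48" height="48" href="data:image/bmp;base64,Qk32BAAAAAAAAHYAAAAoAAAAMAAAADAAAAABAAQAAAAAAIAEAAATCwAAEwsAABAAAAAAAAAAAAAAABEREQAiIiIAMzMzAERERABVVVUAZmZmAHd3dwCIiIgAmZmZAKqqqgC7u7sAzMzMAN3d3QDu7u4A////AAARIhESNFeqqZmZmavMuZiIiId2ZmZlVQABERASNFaJiHeIiJrMupiIiId2ZmZlVQAAAQASM0V3dmd3iJrNy5mIiZdmZmZmVQAAAAARI0VmZmd3iavMupiIiZdmZmZmVQAAAAASI0VWZmZneJqqmYiImpdmZmZmVQAAAAESMzRWZmZmd3iIiIiJqpdmZmZmVQAAAREiMzRWZ3eHd3eIiIiJqZdmZmZmVQARESIjMzNFZ4mZiIiZmZmaqYdmZmZmVQERIiIzMzNFZ4mamZmZmZqqqYdmZmZmVQARIiIiIiNFZniZqqqqqru7qYdmZmZmZQARERESERI0VWd4mrvMzMzcqYdmZmZmZgAREREREREjRFZ4mrvN3e7tuYh3ZmZmZhEREREREREiM1Z4mqq97u7+ypmYd3ZmZiIiIhEREREiI1eJqpms3u7+27u5h3d2ZjMzMiEREREiI1eaupibze7/3MzKh3d3djMzMiIREREiNFeKqpiavN7u3MzLl3d3dzMzMyIRERESNFV4mYeJm83ty7vLqHd3dzNERDIRERERIzRWiHd4mszMuqvMqXd3d0VmZlMhEREREiNFZ2Z3ibu6qqvMqYd4d2d3d2VDERERERI0ZmZneaqZmaq7qYiJmZmYh3ZUMhEREREjVVZmeJiHiImqmYiau7qYd3ZlQzIhERESNERWd3dmd3iIiImrzLqYd3ZlVUQzIREREiIzRVVWZ3d3eImrzLmHd3dlVVVUMiERERERIiNGd3ZmZ3iau6l3d3h2ZmZkMyERERERERE1ZmZVZmeJqqmHd3iIiHdlQzERERERERE1ZmZVVWZ5qqqYh3iZmYdlRDERERERIhI1ZmVVVWeJqqqpmIiaqph2VCEREREiIzNFZmVVVWiZqru7qpmqu6h2UxERERESI0RVZmVVVXmZqszLqqqqq7mGUhERERERIzRVZmVVVnmZqsy6qqqZq7mHUxERERERESI0VmVVZ4mau7uqqqmZmrqZdTIRERERERESNEREZ4iazLqqqqqZmaqql1QyERERERERIiIzVoirzKqqqqqZmZqqqHVDIRERERERERESRXmru6qqqqqZmZmZmHVDIRERERERERERNXmqu6qqqqqZmZmYdmVCERERERERERERJXmqq7u7u6qZmqqZhlQyERERERERERERNXmqqrvMzLqaqrqqh1QhERERERERERERNomqqqvMzLqqu7qql1QhERERERERERESNomqmZq7u7u7u6qZmFMhERERERERERESRomZiHiZmJmqqpmIh1MRESIiESERERESRniIdmZ4d3iamZiIdkIRI0RDIiIhERESRWd2VWZmZmeJmZiHdUMzRWZlQzMyIRESNVZlRFVWZmZ4iZiIdlVmZ3iHVEQzIRESM0REQ1VVVVVneImZh3iIiImYZUQzIREjMzMzM1VVVVVneImqqZmZmZmpdVRDIhIjQzMzM1VVVVVniZmqqqqqqqqpdmVUMzMzRDMzM1VVVVVnmZqru7u7zMu6h3ZlVERERDMzMw=="/>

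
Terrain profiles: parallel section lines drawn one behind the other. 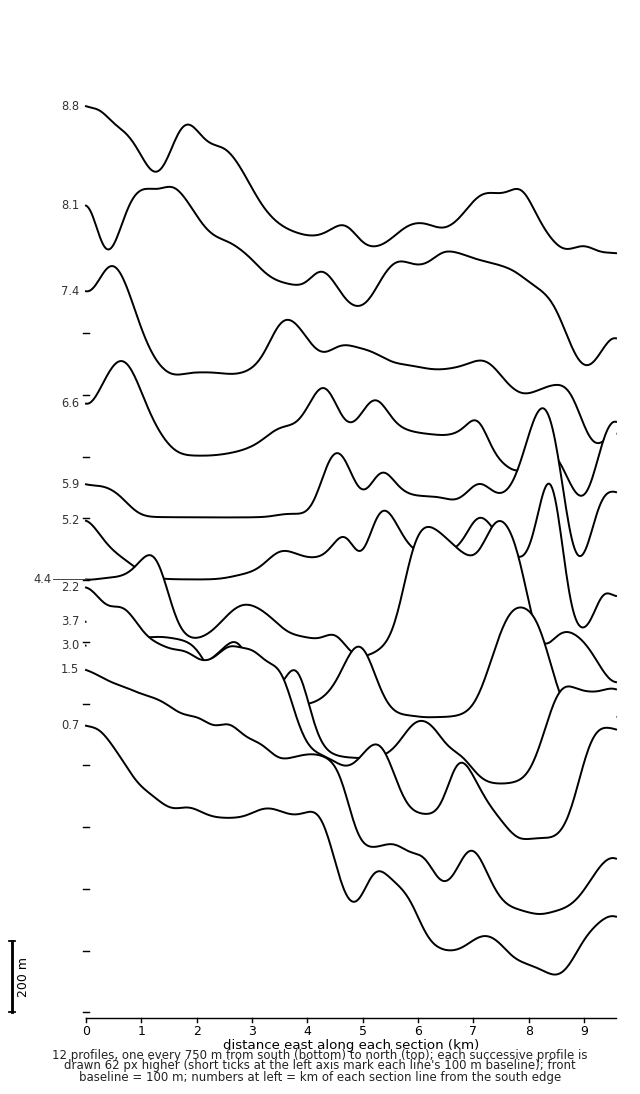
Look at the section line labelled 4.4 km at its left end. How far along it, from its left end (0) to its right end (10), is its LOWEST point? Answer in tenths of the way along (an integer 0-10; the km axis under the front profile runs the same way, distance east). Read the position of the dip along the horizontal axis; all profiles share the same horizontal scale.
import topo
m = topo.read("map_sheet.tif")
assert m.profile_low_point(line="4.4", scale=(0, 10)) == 10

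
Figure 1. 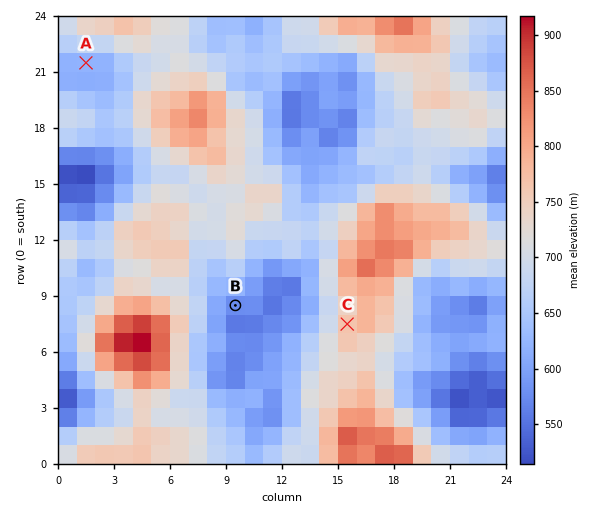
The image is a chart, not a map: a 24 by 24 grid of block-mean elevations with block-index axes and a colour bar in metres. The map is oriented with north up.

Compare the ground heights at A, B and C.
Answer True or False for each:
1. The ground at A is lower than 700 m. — True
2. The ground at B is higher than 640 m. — False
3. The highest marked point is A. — False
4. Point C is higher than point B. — True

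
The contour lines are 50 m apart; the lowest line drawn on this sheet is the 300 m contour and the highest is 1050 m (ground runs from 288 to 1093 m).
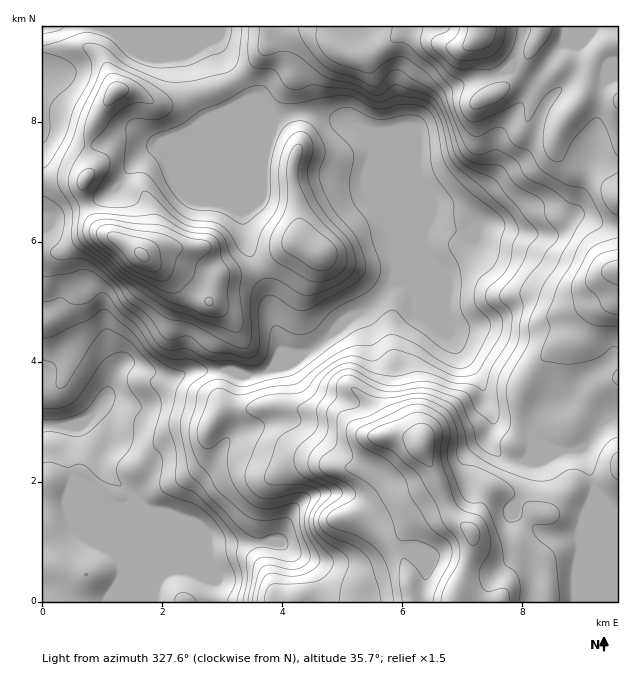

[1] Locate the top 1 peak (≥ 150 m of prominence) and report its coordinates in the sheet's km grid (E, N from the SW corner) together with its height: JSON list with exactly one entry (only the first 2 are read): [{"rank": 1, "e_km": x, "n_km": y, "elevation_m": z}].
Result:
[{"rank": 1, "e_km": 6.34, "n_km": 2.64, "elevation_m": 1093}]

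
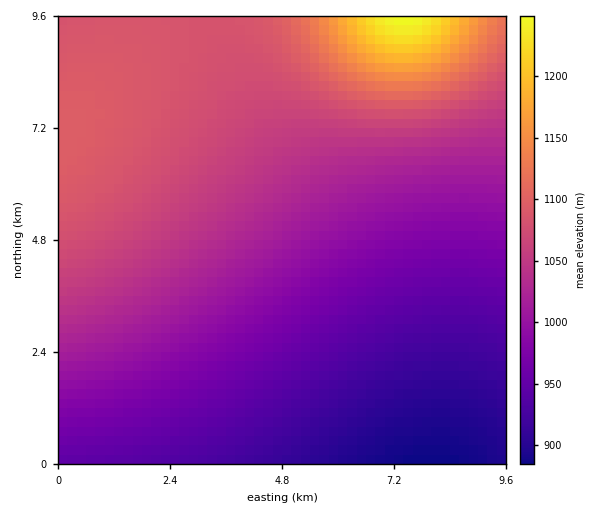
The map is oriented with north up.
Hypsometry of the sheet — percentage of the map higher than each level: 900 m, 96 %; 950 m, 79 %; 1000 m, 58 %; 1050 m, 37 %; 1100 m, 7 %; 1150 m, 4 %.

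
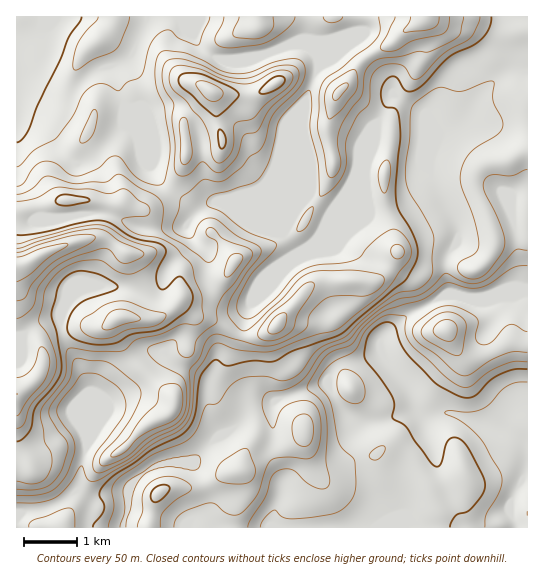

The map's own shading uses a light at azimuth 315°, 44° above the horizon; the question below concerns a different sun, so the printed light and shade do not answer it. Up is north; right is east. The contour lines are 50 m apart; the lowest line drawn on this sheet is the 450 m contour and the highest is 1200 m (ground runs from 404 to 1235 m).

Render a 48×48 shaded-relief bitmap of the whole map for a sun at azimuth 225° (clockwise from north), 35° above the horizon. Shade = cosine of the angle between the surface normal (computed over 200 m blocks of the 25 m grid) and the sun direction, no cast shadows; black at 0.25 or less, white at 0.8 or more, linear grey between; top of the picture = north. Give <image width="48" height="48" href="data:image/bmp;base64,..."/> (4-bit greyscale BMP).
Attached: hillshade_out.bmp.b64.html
<image width="48" height="48" href="data:image/bmp;base64,Qk32BAAAAAAAAHYAAAAoAAAAMAAAADAAAAABAAQAAAAAAIAEAAATCwAAEwsAABAAAAAAAAAAAAAAABEREQAiIiIAMzMzAERERABVVVUAZmZmAHd3dwCIiIgAmZmZAKqqqgC7u7sAzMzMAN3d3QDu7u4A////AKmHdnh3qoeJmZmYiZqqqqmZmZmZiZiHm6qYd4hmm6iJmZqYiJqqqpmZmZmZiZh3m9y6iIdVm7qZqqqph5qqqpiJmZmYmph4mt25iJhmm6h4iau6doq6qYeJmZmYmph3iNyYeKuYqoZVaLu5Zpu6mHeJmZmIqoZniKl3Z725mZdmiaqXVpvLh3eZmJh4qWRniJd2VqzLh5qqqpiGaKvKdniZmId5qFV4iId2VImal4q6qZiHeKzJVWiIiHZ5l0Z4iJdlI4mYmpq6mImIiKu3RGeIh2V5hleImXZDJpmZmruXZ5mZiKuWM2iIh2aIdniJmVRDSJmaqpqUJpmZiJmFI3mph2eZiZmZmUVVeZmbupqTBZmJiJhjFJuph3iaq7qZmWdmeJm8y7pxBZmZmal0N8p3dnmrzbmZmWh1V5vdy6hRBZmaq8qGaadmVoq97bmZqoh0NazMyoZUR5qqvLqGeZZVaKze7amavKmDF8zMuHeIh5u7zLqXeZdles3u7JmqzKpxS93cmImqhozN3bqpirlmm9//2neau6lTje7bmru6h63c3cqru6dXrO/+t1eJmahVrNy6vMurqaqIrLmJq5ZYvezLhVeJh5hWqpmqqZiaqHZFeIZompdovcmHQ0aIh5dXmYh2VFeZdmVGh2d4maqYm7uWM1eIiIZXiYdlVniYVXdniHiYmqupisuoeJqZmXZniZiZmYiGRYl2iZiIiqqpibqYreypmYh3mqvNyoiGRpp2iZl2Z3dmaIiIz+uZqniIm8zdyoeGRpqGeJl2REVWiYdovKiImkZ5q8zcl1VUR5p1V4mXd3iJqmRnmYiYijM0eJqmIBERSahCNomZmZmZpzNoiaqXeVMiIzQgATIUioQjV5mZiZmYhjR4ibuWeXdlQyEBWIVXmFJHiZmYiZmZlkV4irqFeniaqYd5qYZohkaJmZmYiJmZlleImrplmleaqYh4dlRoh4mZmZmYmZmalVeImqhXmWeHU0RXUzWJmaqpmZmZmomblWiJqqhpqomFIkV2MUi7qsupmZmZu4iblWiJqpibupl1RneGNHrMq9uZmJmZy2aahFiZmZmrqph2eZmGV5vdm9p4iImaykaahWiZmZmqmph4mpl2eJvcislXl4ma2UaJhmiZmZmImZmZqph3iZvse8hYlnmb2VeJl1eZmZmZmamZmZh4mZzrjMd6hnmbyXeJl1eZmZmZmaqZmZh4ma3arbmahnmby4eJhmeZmZmZqqmZmph4ma3c3smZmImb3JeHd3mZmZmaqpmZmZd4mb7u/aZnmZiLy5dVeKqZmZmZmZmaqYd4mc7ttyATaIZZqXU1isuZmZmZmJmaqpiIic3IQAATVUM2h2VXnNuYmZmZmZmZqqmZmrtzAAV3dTI2iHd5vduYmamZmZmZq6qpmqlSJZu7uXZomZiKzLqpmqqZqpmZqqqYiZhleszMypmZmZiKu6u7qpmZqpmZmZiIiZiImqu7uYmaqqmquru6iHeJmZmZmZiZiJiJmZqqqImau6mruqy4Znd4mQ=="/>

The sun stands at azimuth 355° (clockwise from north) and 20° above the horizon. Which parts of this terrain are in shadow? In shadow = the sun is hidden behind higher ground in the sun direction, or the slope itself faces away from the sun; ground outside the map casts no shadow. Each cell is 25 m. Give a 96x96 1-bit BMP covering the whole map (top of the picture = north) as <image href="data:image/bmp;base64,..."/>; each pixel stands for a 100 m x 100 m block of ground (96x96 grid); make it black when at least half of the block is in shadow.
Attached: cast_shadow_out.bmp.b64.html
<image width="96" height="96" href="data:image/bmp;base64,Qk2+BAAAAAAAAD4AAAAoAAAAYAAAAGAAAAABAAEAAAAAAIAEAAATCwAAEwsAAAIAAAAAAAAA////AAAAAAAAAAAAAAAAAAAAAAAAAAAAAAAAAAAAAAAAAAAAAAAAAAAAAAAAAAAAAAAAAAAAAAD8AAAAAAAAAAAAAAD+AAAAAAAAAAAAAAD+AHwAAAAAAAAAAAD+AP4AAAAAAAAAAAAAAP4AAAAAAAAAAAAAAf+AAAAAAAAAAAAAAP/AAAAAAAAAAAAAAP/8AAAAAAAAAAAAAH/+AAAAAAAAAAAAAB//AAAAAAAAAAAAAAf/AAAAAAAAAAAAAAP/AAAAAAAAAAAAAAH/AAAAAAAAAAAAAAD/AAAAAAAAAAAAAAB/gAAAAAAAAAAAAAAfgAAAAAAAAAAAAAADgAAAAAAAAAAAAAAAAAAAAAAAAAAOAAAAAAAAAAAAAAAfAAAAAAAAAAAAAAAfgAAAAAAAAAAAAAAPgAAAAAAAAAAAAAAHgAAAAAAAAAAAAAAAAAAAAAAAAAAAAAAAAAAAAAAAAAAAAAAAAAAAAAAAIAAAAAAAAAAAAACAeAAAAAEAAIAAAAPgfgAAAAAAA8AAAAfw/8AAAAAAB+HAAA/4//AAAAAAB+fwAAf8//gAAAAAAf/4AAH+f/wAAAAAAB/8AAAwH/4AAAAAAA/8AAAAB/4AAAAAAAAMAAAAA/8AAAAAAAAAAAAAAf8AAAAAAAAAAAAAAP/gAAAAAAAAAAAAAH/wAAAAAAAAAAAAAD/8AAAAAAAAAAAAAB/+DwAAAAAAAAAAAA/+H4AAAAAAAAAAAAACf8ABgAAAABAAAAAAP8AD4AAAADgAAAAAAcAD+AAAABgAAAAAAAAD+AAAABwAAAAAAAAB/AAAAAAAAAAAAAAA/AAAAAAAAAAAAAAAGAAAAAAAAAAAAAAAAAAAAAAAAAAAAAAAAAAAAAAAAAAAAAAAAAAAAAAAAAAAAAAAAAAAAAAAAAAAAAAAAAAAAAAAAAAAAAAAAAAAAAAAAAAAAAAAAAAAAAAAAAAAAAAAAAAAAAAAAAAAAAAAAAAAAAAAAAAAAAAAAAAAAAAAAAAAAAAAAAAAAAAAAAAAAAAAAAAAAAAAAAAAAAAAAAAAAAAAAAAAAAAAAAAAAAAAAAAAAAAAAAAAAAAAAAAAAAAAAAAAAAAAAAAAAAAAAAAAAAAAAAAAAAAAAAAAAAAAAAAAAAAAAAAAAAAAAAAAAAAAAAAAAAAAAAAAAAAAAAAAAAAAAAAAAAAAAAAAAAAAAAAAAAAAAAAAAAAAAAAAAAAAAAAAAAAAAAAAAAAAAAAAAADgAAAAAAAAAAAAAADwAAAAAAAAAAAAAADwAAAAAAAAAAAAAAD4AAAAAAAAAAAAAAD4AAAAAAAAAAAAAAB4AAAAAAAAAAAAAAAAAAAAAAAAAAAAAAAAAAAAAAAAAAAAAAAAAAAAAAAAAAAAAAAAAAcAAAAAAAAAAAAAAA8AAAAAAAAAAAAAAA8A4AAAAAAAAPwAAAIA8AAAAAAAAD8AAAAAeAAAAAAAAAcAAAAAAAAAAAAAAAAAAAAMAAAAAAAAAAAAAAAAAAAAAAAAAAAAAAAAAAAAAAAAAAAAAAAAAAA="/>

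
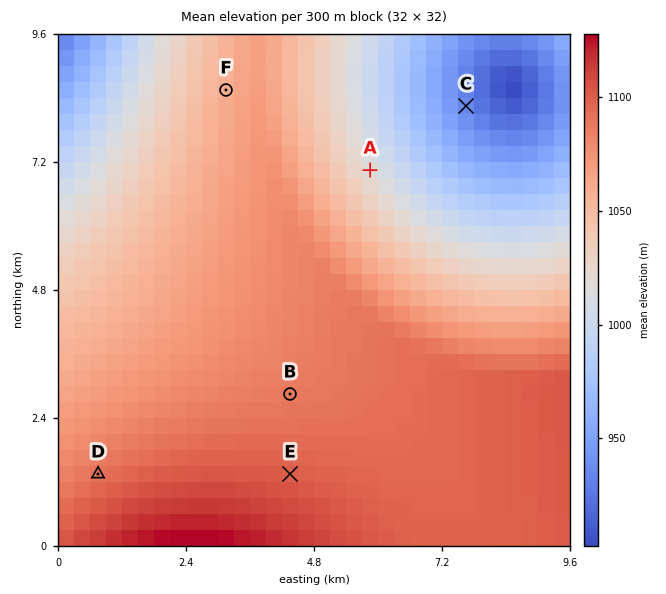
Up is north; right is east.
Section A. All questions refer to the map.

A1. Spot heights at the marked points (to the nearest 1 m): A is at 1018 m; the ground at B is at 1088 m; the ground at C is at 935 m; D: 1091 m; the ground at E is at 1101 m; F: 1059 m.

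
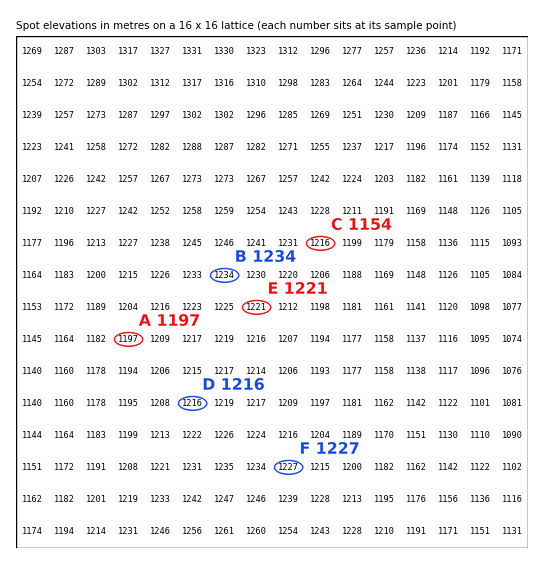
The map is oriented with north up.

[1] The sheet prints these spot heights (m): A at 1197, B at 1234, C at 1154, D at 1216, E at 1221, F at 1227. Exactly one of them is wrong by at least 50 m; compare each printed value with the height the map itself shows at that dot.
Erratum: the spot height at C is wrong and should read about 1216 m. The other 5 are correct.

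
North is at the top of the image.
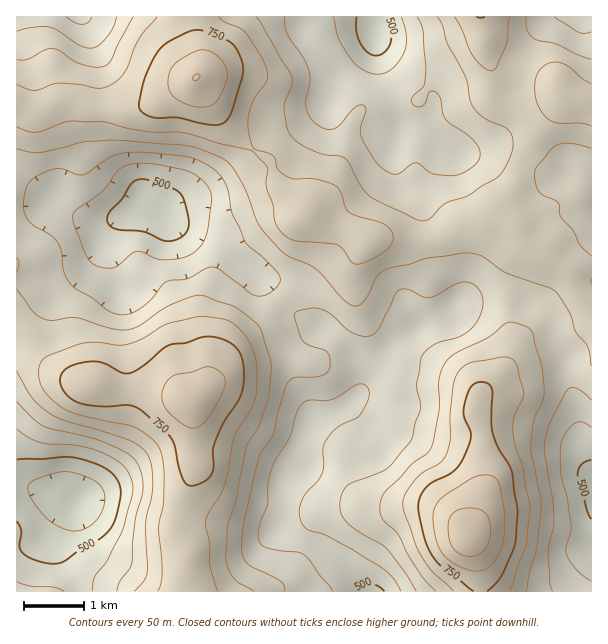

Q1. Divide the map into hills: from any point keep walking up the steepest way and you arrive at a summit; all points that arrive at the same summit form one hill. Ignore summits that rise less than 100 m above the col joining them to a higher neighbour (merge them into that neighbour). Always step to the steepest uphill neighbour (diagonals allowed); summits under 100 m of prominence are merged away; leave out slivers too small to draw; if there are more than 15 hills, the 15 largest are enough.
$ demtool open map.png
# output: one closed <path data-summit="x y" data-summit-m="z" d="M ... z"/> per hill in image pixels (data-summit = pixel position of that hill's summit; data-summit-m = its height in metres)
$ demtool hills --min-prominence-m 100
<path data-summit="197 77" data-summit-m="851" d="M591 16l-574 0-1 190 14 0 26-4 25 15 20 6 31-9 14-8 7 0 9 5 11 12 48 25 13 12 26 17 13 3 12 6 9 8 4 18 8 8 27 12 21 21 8 19 0 18 12-24 27-29 22-12 23-7 6-10 9-6 37-6 18 4 15 6 14 7 8 10 1 19 11 21 5 24 6 17 7 49 8 17z"/><path data-summit="192 401" data-summit-m="840" d="M56 202l-40 5 0 276 8 1 52 19-15 27-3 18 3 12 12 19 5 12 287 1-16-22-23-20-11-6-38-14 7-27 0-20 4-6 9-9 4-1-1-14 12-30-2-13-14-29-1-21 6-15 19-18-12-5-11-8-15-20-16-14-32-20-13-12-39-19-9-6-11-12-9-5-7 0-14 8-31 9-20-6z"/><path data-summit="470 537" data-summit-m="879" d="M498 296l-37 6-6 4-9 12-23 7-22 12-27 29-12 24 0-18-6-15-10-13-17-14-8-4-23 24-3 10 1 21 14 29 2 13-12 30 1 14-4 1-13 15 0 20-7 27 38 14 11 6 23 20 17 22 226-1 0-120-9-18-7-49-6-17-5-24-11-21-1-19-8-10-14-7-15-6z"/>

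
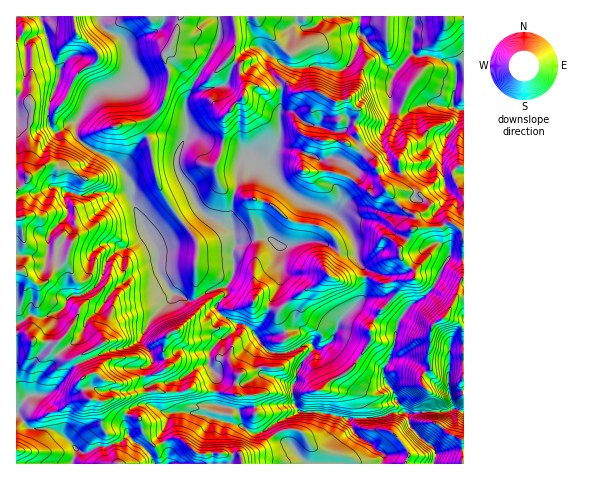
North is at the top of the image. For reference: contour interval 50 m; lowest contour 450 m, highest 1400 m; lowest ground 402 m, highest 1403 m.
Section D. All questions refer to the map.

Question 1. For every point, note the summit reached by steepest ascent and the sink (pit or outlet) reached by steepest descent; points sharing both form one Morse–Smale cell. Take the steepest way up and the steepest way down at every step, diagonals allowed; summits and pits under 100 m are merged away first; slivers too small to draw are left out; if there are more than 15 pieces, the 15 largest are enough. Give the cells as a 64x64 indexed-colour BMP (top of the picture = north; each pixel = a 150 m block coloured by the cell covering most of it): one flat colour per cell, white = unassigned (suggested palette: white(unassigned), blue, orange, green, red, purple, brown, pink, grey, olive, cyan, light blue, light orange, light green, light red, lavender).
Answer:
<image width="64" height="64" href="data:image/bmp;base64,Qk12CAAAAAAAAHYAAAAoAAAAQAAAAEAAAAABAAQAAAAAAAAIAAATCwAAEwsAABAAAAAAAAAA////ALR3HwAOf/8ALKAsACgn1gC9Z5QAS1aMAMJ34wB/f38AIr28AM++FwDox64AeLv/AIrfmACWmP8A1bDFAAAAAAAAAAAAAAAAAAAA3d3d3d3d0REREREREREREQAAAAAAAAAAAAAAAAAAAN3d3d3d3d0RERERERERERERAAAAAAAAEREAAAAAAAAN3d3d3d3d0RERERERERERERAAAAAAAAERERAAAAEdAN3d3d3d3d0RERERERERERERAAAAAAAAEREREAAAER3d3d3d3d0d0RERERERERERERAAAAAAEREREREAAAARHd3d3d3dERERERERERERERERAAAAAAEREREREQAAARER3d3dERERERERERERExEREREAAAAAERERERERAAERERERERERERERERETEzMzMzMzMzMwAAAREREREREAARERERERERERERERETMzMzMzMzMzMzMzMxERERERERERERERERERERERERERMzMzMzMzMzMzMzMzEREREREREREREREREREREREREREzMzMzMzMzMzMzMzMRERERERERERERERERERERERERETMzMzMzMzMzMzMzMxERERERERERERERERERERERERERMzMzMzMzMzMzMzMzEREREREREREREREREREREREREREzMzMzMzMzMzMzMzMRERERERERERERERERERERERERERMzMzMzMzMzMzMzMxERERERERERERERERERERERERERETMzMzMzMzMzMzMzERERERERERERERERERERERERiIgREzMzMzMzMzMzMzMRERERERERERERERERERERERiIiIiIgzMzMzMzMzMzMxERERERERERERERERERERERiIiIiIiDMzMzMzMzMzMzERERERERERERERERERERER7oiIiIiIgzMzMzMzMzMzNREREREREREREREREREREe7uiIiIiIiDMzMzMzMzMzM1VVURERERERERERERERHu7u7oiIiIiIgzMzMzMzMzMzVVVVUREREREREREREREe7u7uiIiIiIiIMzMzZjMzMzNVVVVREREREREREREhER7u7u6IiIiIiIiDM2ZmZjMzM1VVVVVVERERERERIiIhEe7u7uiIiIiIiIhmZmZmYzMzVVVVVVVREREREREiIiIi7u7u7oiIiIiIiGZmZmZmMzNVVVVVVVUREREREiIiIiIu7u7uiIiIiIiIZmZmZmYzM1VVVVVVVVEREREiIiIiIi7u7u6IiIiIiIhmZmZmZmMzVVVVVVVVURERESIiIiIiLu7u7oiIiIiIhmZmZmZmYzNVVVVVVVVRERERIiIiIiIu7u7uiIiIiIiGZmZmZmZmZlVVVVVVVVVREREiIiIiIi7u7u6IiIiIKGZmZmZmZmZmVVVVVVVVVVVRESIiIiIiIu7u4iKIiCIiZmZmZmZmZmZVVVVVVVVVVVVUQiIiIiIiIiIiIiIiIiJmZmZmZmZmZlVVVVVVVVVVVUREIiIiIiIiIiIiIiIiJmZmZmZmZmZgVVVVVVVVVVVVREREIiIiIiIiIiIiIiImZmZmZmAAAABVVVVVVVVVVVRERERCIiIiIiIiIiIiImZmZmZmYAAAAFVVVVVVVVVVVEREREQiIiIiIiIiIiIiZmZmZmZmYAAAVVVVVVVVVVVURERERCIiIiIiIiIiIiJmZmZmZmZgAABVVVVVUFVVVQRERERCIiIiIiIiIiIiImZmZmZmZgAAAFVVVVUAAAAABEREREIiIiIiIiIiIiIiJmZmYAAAAAAAVVVVVVAAAABEREREIiIiIiIiIiIiIiIiZmYAAAAAAABVVVVVUAAAAEREREIiIiIiIiIiIiIiIiJmZgAAAAALu1VVVVVVAAAEREREQiIiIiIiIiIiIiIiImZgALu7sAu7VVVVVVVQAERERERCIiIiIimZIiIiIiJmZgALu7u7u7tVVVVVVVBEREREREIiIiIimZmSIiZmZmZgAAu7u7u7u1VVVVVVRERERERERCIiIpmZmZZmZmZmZmAAu7u7u7u7VVVVVVREREREREREIimZmZmZmWZmZmZmC7C7u7u7u7tVVVVVVERERERERESZmZmZmZmZZmZmZgALu7u7u7u7u///+qpUREREREREREmZmZmZmZlmZgAAALzMy7u7u7u7///6qqREREREREREmZmZmZmZmWYAAAAADMzLu7u7u7v///qqqkRERERERESZmZmZmZmZAAAAAAAMzMu3u7u7u///+qqqRERERERERJmZmZmZmZkAAAAAAMzMzHd3d3d3///6qqqkRERERERESZmZmZmZmQAAAMzMzMzHd3d3d3f///+qqqqkRERERERJmZmZmZmZDMzMzMzMzMd3d3d3d////6qqqqqqpEREREmZmZkAAAzMzMzMzMzMzHd3d3d3////qqqqqqqkRERERJmZmQAADMzMzMzMzMzMd3d3d3D///+qqqqqqqRERERESZmZAADMzMzMx3zMzMx3d3d3cP//+qqqqqqqRERERERJmZAAAMx3d3d3d8zMx3d3d3cA///6qqqqqqpERERERESZkAAAAHd3d3d3zMx3d3AAAAD///qqqqqqqkRERERERJmQAAAAB3d3d3d8x3d3AAAAAP//+qqqqqqkRERERERESZAAAAAHd3d3d3x3d3dwAAAA//+qqqqqqkRERERERERJkAAAAAd3d3d3d3d3d3AAAAD//6qqqqpEREREREREREmQAAAAAHd3d3d3d3d3cAAAAP//qqqqqkRERERERERESZAAAAAAd3d3d3d3d3dwAAAA"/>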